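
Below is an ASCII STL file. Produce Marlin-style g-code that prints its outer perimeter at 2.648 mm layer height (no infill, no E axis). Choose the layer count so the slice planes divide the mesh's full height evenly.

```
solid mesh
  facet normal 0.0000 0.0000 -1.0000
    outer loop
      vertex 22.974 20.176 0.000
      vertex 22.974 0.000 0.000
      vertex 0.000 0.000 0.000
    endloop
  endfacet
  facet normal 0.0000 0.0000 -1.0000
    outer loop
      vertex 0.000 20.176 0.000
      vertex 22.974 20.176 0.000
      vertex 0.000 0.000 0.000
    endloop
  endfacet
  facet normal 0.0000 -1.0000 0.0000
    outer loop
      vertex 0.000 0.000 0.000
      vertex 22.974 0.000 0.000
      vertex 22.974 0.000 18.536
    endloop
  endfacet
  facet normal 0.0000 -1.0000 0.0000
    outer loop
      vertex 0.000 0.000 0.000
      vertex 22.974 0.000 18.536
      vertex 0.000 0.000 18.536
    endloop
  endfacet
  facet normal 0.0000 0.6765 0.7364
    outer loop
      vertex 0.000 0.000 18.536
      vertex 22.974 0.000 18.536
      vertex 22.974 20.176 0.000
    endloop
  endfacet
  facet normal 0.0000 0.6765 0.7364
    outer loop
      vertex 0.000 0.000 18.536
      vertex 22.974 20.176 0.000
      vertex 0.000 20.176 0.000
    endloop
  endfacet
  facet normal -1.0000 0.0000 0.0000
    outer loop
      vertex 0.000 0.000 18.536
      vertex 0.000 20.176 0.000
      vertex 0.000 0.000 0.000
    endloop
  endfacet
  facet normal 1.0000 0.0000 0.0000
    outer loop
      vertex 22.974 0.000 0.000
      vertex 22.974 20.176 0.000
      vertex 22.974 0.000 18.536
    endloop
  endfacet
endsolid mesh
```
; perimeter-only toolpath
G21 ; units = mm
G90 ; absolute positioning
G28 ; home
; layer 1
G0 Z2.648
G0 X0.000 Y0.000
G1 X22.974 Y0.000
G1 X22.974 Y17.294
G1 X0.000 Y17.294
G1 X0.000 Y0.000
; layer 2
G0 Z5.296
G0 X0.000 Y0.000
G1 X22.974 Y0.000
G1 X22.974 Y14.411
G1 X0.000 Y14.411
G1 X0.000 Y0.000
; layer 3
G0 Z7.944
G0 X0.000 Y0.000
G1 X22.974 Y0.000
G1 X22.974 Y11.529
G1 X0.000 Y11.529
G1 X0.000 Y0.000
; layer 4
G0 Z10.592
G0 X0.000 Y0.000
G1 X22.974 Y0.000
G1 X22.974 Y8.647
G1 X0.000 Y8.647
G1 X0.000 Y0.000
; layer 5
G0 Z13.240
G0 X0.000 Y0.000
G1 X22.974 Y0.000
G1 X22.974 Y5.765
G1 X0.000 Y5.765
G1 X0.000 Y0.000
; layer 6
G0 Z15.888
G0 X0.000 Y0.000
G1 X22.974 Y0.000
G1 X22.974 Y2.882
G1 X0.000 Y2.882
G1 X0.000 Y0.000
M2 ; end

The solid is a wedge (ramp): 23 × 20.2 mm base, rising to 18.5 mm along the y=0 edge and sloping linearly to z=0 at y=20.2. Slicing at Δz = 2.648 mm — 7 equal slices spanning the solid's height, so layer i sits at z = i·h/7 — gives 6 non-empty perimeters. Each is a 4-segment closed polygon; G0 lifts to the layer z and rapids to the start vertex, then G1 traces the edges. The cross-section shrinks linearly with z (the slice at the apex is degenerate and omitted).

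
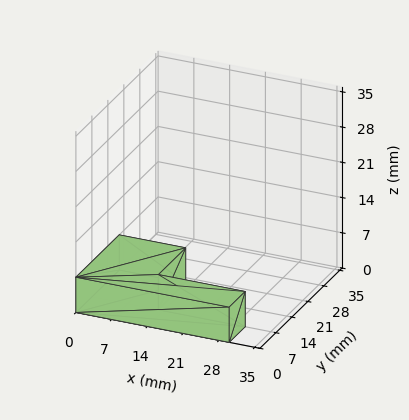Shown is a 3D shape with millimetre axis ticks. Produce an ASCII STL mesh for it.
Reading the render: the shape is an L-shaped prism: outer 30 × 19 mm, arm thicknesses ≈ 7 mm (horizontal) and 13 mm (vertical), extruded 7 mm in z (dimensions read to the nearest mm from the axis ticks). For the STL, each face is triangulated and given an outward normal.

solid part
  facet normal 0.0000 0.0000 -1.0000
    outer loop
      vertex 30.0 7.0 0.0
      vertex 30.0 0.0 0.0
      vertex 0.0 0.0 0.0
    endloop
  endfacet
  facet normal 0.0000 0.0000 -1.0000
    outer loop
      vertex 13.0 7.0 0.0
      vertex 30.0 7.0 0.0
      vertex 0.0 0.0 0.0
    endloop
  endfacet
  facet normal 0.0000 0.0000 -1.0000
    outer loop
      vertex 13.0 19.0 0.0
      vertex 13.0 7.0 0.0
      vertex 0.0 0.0 0.0
    endloop
  endfacet
  facet normal 0.0000 0.0000 -1.0000
    outer loop
      vertex 0.0 19.0 0.0
      vertex 13.0 19.0 0.0
      vertex 0.0 0.0 0.0
    endloop
  endfacet
  facet normal 0.0000 0.0000 1.0000
    outer loop
      vertex 0.0 0.0 7.0
      vertex 30.0 0.0 7.0
      vertex 30.0 7.0 7.0
    endloop
  endfacet
  facet normal 0.0000 0.0000 1.0000
    outer loop
      vertex 0.0 0.0 7.0
      vertex 30.0 7.0 7.0
      vertex 13.0 7.0 7.0
    endloop
  endfacet
  facet normal 0.0000 0.0000 1.0000
    outer loop
      vertex 0.0 0.0 7.0
      vertex 13.0 7.0 7.0
      vertex 13.0 19.0 7.0
    endloop
  endfacet
  facet normal 0.0000 0.0000 1.0000
    outer loop
      vertex 0.0 0.0 7.0
      vertex 13.0 19.0 7.0
      vertex 0.0 19.0 7.0
    endloop
  endfacet
  facet normal 0.0000 -1.0000 0.0000
    outer loop
      vertex 0.0 0.0 0.0
      vertex 30.0 0.0 0.0
      vertex 30.0 0.0 7.0
    endloop
  endfacet
  facet normal 0.0000 -1.0000 0.0000
    outer loop
      vertex 0.0 0.0 0.0
      vertex 30.0 0.0 7.0
      vertex 0.0 0.0 7.0
    endloop
  endfacet
  facet normal 1.0000 0.0000 0.0000
    outer loop
      vertex 30.0 0.0 0.0
      vertex 30.0 7.0 0.0
      vertex 30.0 7.0 7.0
    endloop
  endfacet
  facet normal 1.0000 0.0000 0.0000
    outer loop
      vertex 30.0 0.0 0.0
      vertex 30.0 7.0 7.0
      vertex 30.0 0.0 7.0
    endloop
  endfacet
  facet normal 0.0000 1.0000 0.0000
    outer loop
      vertex 30.0 7.0 0.0
      vertex 13.0 7.0 0.0
      vertex 13.0 7.0 7.0
    endloop
  endfacet
  facet normal 0.0000 1.0000 0.0000
    outer loop
      vertex 30.0 7.0 0.0
      vertex 13.0 7.0 7.0
      vertex 30.0 7.0 7.0
    endloop
  endfacet
  facet normal 1.0000 0.0000 0.0000
    outer loop
      vertex 13.0 7.0 0.0
      vertex 13.0 19.0 0.0
      vertex 13.0 19.0 7.0
    endloop
  endfacet
  facet normal 1.0000 0.0000 0.0000
    outer loop
      vertex 13.0 7.0 0.0
      vertex 13.0 19.0 7.0
      vertex 13.0 7.0 7.0
    endloop
  endfacet
  facet normal 0.0000 1.0000 0.0000
    outer loop
      vertex 13.0 19.0 0.0
      vertex 0.0 19.0 0.0
      vertex 0.0 19.0 7.0
    endloop
  endfacet
  facet normal 0.0000 1.0000 0.0000
    outer loop
      vertex 13.0 19.0 0.0
      vertex 0.0 19.0 7.0
      vertex 13.0 19.0 7.0
    endloop
  endfacet
  facet normal -1.0000 0.0000 0.0000
    outer loop
      vertex 0.0 19.0 0.0
      vertex 0.0 0.0 0.0
      vertex 0.0 0.0 7.0
    endloop
  endfacet
  facet normal -1.0000 0.0000 0.0000
    outer loop
      vertex 0.0 19.0 0.0
      vertex 0.0 0.0 7.0
      vertex 0.0 19.0 7.0
    endloop
  endfacet
endsolid part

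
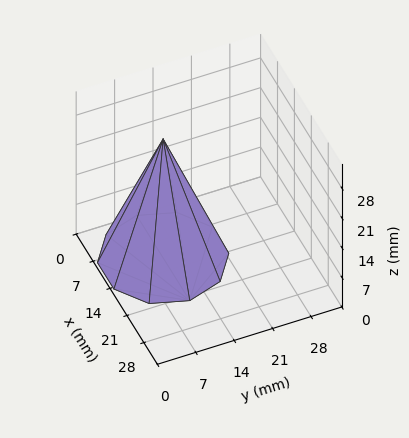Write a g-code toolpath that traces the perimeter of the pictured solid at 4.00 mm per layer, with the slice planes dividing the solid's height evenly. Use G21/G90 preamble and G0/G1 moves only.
Reading the render: the shape is a regular 10-sided pyramid, base circumscribed radius ≈ 11 mm, apex at z ≈ 28 mm (dimensions read to the nearest mm from the axis ticks). For the g-code, the solid's height is divided into equal slices at the stated Δz and each level perimeter traced with G1 moves after a G0 lift.

; perimeter-only toolpath
G21 ; units = mm
G90 ; absolute positioning
G28 ; home
; layer 1
G0 Z4.00
G0 X20.43 Y11.00
G1 X18.63 Y16.55
G1 X13.91 Y19.97
G1 X8.09 Y19.97
G1 X3.37 Y16.55
G1 X1.57 Y11.00
G1 X3.37 Y5.45
G1 X8.09 Y2.03
G1 X13.91 Y2.03
G1 X18.63 Y5.45
G1 X20.43 Y11.00
; layer 2
G0 Z8.00
G0 X18.86 Y11.00
G1 X17.36 Y15.62
G1 X13.43 Y18.47
G1 X8.57 Y18.47
G1 X4.64 Y15.62
G1 X3.14 Y11.00
G1 X4.64 Y6.38
G1 X8.57 Y3.53
G1 X13.43 Y3.53
G1 X17.36 Y6.38
G1 X18.86 Y11.00
; layer 3
G0 Z12.00
G0 X17.29 Y11.00
G1 X16.09 Y14.70
G1 X12.94 Y16.98
G1 X9.06 Y16.98
G1 X5.91 Y14.70
G1 X4.71 Y11.00
G1 X5.91 Y7.30
G1 X9.06 Y5.02
G1 X12.94 Y5.02
G1 X16.09 Y7.30
G1 X17.29 Y11.00
; layer 4
G0 Z16.00
G0 X15.71 Y11.00
G1 X14.81 Y13.77
G1 X12.46 Y15.48
G1 X9.54 Y15.48
G1 X7.19 Y13.77
G1 X6.29 Y11.00
G1 X7.19 Y8.23
G1 X9.54 Y6.52
G1 X12.46 Y6.52
G1 X14.81 Y8.23
G1 X15.71 Y11.00
; layer 5
G0 Z20.00
G0 X14.14 Y11.00
G1 X13.54 Y12.85
G1 X11.97 Y13.99
G1 X10.03 Y13.99
G1 X8.46 Y12.85
G1 X7.86 Y11.00
G1 X8.46 Y9.15
G1 X10.03 Y8.01
G1 X11.97 Y8.01
G1 X13.54 Y9.15
G1 X14.14 Y11.00
; layer 6
G0 Z24.00
G0 X12.57 Y11.00
G1 X12.27 Y11.92
G1 X11.49 Y12.49
G1 X10.51 Y12.49
G1 X9.73 Y11.92
G1 X9.43 Y11.00
G1 X9.73 Y10.08
G1 X10.51 Y9.51
G1 X11.49 Y9.51
G1 X12.27 Y10.08
G1 X12.57 Y11.00
M2 ; end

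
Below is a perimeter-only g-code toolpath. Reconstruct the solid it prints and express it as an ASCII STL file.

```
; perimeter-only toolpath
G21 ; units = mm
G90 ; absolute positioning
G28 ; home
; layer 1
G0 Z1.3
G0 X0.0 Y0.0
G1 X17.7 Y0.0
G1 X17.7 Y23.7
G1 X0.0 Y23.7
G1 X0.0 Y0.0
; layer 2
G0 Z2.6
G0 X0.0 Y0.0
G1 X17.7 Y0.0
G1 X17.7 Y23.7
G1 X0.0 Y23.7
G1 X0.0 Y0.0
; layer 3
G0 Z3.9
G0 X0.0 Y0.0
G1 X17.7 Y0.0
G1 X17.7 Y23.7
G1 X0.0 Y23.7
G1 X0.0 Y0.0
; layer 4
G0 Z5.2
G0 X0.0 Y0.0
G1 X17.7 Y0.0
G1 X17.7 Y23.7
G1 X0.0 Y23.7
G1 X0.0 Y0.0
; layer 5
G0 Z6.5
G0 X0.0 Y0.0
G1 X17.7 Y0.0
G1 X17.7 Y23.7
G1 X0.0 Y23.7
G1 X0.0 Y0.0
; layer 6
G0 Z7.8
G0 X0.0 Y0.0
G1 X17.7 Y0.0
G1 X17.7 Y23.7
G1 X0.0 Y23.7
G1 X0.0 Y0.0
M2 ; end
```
solid part
  facet normal 0.0000 0.0000 -1.0000
    outer loop
      vertex 17.7 23.7 0.0
      vertex 17.7 0.0 0.0
      vertex 0.0 0.0 0.0
    endloop
  endfacet
  facet normal 0.0000 0.0000 -1.0000
    outer loop
      vertex 0.0 23.7 0.0
      vertex 17.7 23.7 0.0
      vertex 0.0 0.0 0.0
    endloop
  endfacet
  facet normal 0.0000 0.0000 1.0000
    outer loop
      vertex 0.0 0.0 7.8
      vertex 17.7 0.0 7.8
      vertex 17.7 23.7 7.8
    endloop
  endfacet
  facet normal 0.0000 0.0000 1.0000
    outer loop
      vertex 0.0 0.0 7.8
      vertex 17.7 23.7 7.8
      vertex 0.0 23.7 7.8
    endloop
  endfacet
  facet normal 0.0000 -1.0000 0.0000
    outer loop
      vertex 0.0 0.0 0.0
      vertex 17.7 0.0 0.0
      vertex 17.7 0.0 7.8
    endloop
  endfacet
  facet normal 0.0000 -1.0000 0.0000
    outer loop
      vertex 0.0 0.0 0.0
      vertex 17.7 0.0 7.8
      vertex 0.0 0.0 7.8
    endloop
  endfacet
  facet normal 0.0000 1.0000 0.0000
    outer loop
      vertex 17.7 23.7 7.8
      vertex 17.7 23.7 0.0
      vertex 0.0 23.7 0.0
    endloop
  endfacet
  facet normal 0.0000 1.0000 0.0000
    outer loop
      vertex 0.0 23.7 7.8
      vertex 17.7 23.7 7.8
      vertex 0.0 23.7 0.0
    endloop
  endfacet
  facet normal -1.0000 0.0000 0.0000
    outer loop
      vertex 0.0 23.7 7.8
      vertex 0.0 23.7 0.0
      vertex 0.0 0.0 0.0
    endloop
  endfacet
  facet normal -1.0000 0.0000 0.0000
    outer loop
      vertex 0.0 0.0 7.8
      vertex 0.0 23.7 7.8
      vertex 0.0 0.0 0.0
    endloop
  endfacet
  facet normal 1.0000 0.0000 0.0000
    outer loop
      vertex 17.7 0.0 0.0
      vertex 17.7 23.7 0.0
      vertex 17.7 23.7 7.8
    endloop
  endfacet
  facet normal 1.0000 0.0000 0.0000
    outer loop
      vertex 17.7 0.0 0.0
      vertex 17.7 23.7 7.8
      vertex 17.7 0.0 7.8
    endloop
  endfacet
endsolid part

The G0 Z moves step by Δz≈1.3 mm. Every layer's G1 loop is the same polygon, so the solid is a straight extrusion of it from z=0 to z≈7.8. Closing with flat bottom and top caps and triangulating gives 12 facets — a rectangular box, roughly 17.7 × 23.7 mm footprint and 7.8 mm tall.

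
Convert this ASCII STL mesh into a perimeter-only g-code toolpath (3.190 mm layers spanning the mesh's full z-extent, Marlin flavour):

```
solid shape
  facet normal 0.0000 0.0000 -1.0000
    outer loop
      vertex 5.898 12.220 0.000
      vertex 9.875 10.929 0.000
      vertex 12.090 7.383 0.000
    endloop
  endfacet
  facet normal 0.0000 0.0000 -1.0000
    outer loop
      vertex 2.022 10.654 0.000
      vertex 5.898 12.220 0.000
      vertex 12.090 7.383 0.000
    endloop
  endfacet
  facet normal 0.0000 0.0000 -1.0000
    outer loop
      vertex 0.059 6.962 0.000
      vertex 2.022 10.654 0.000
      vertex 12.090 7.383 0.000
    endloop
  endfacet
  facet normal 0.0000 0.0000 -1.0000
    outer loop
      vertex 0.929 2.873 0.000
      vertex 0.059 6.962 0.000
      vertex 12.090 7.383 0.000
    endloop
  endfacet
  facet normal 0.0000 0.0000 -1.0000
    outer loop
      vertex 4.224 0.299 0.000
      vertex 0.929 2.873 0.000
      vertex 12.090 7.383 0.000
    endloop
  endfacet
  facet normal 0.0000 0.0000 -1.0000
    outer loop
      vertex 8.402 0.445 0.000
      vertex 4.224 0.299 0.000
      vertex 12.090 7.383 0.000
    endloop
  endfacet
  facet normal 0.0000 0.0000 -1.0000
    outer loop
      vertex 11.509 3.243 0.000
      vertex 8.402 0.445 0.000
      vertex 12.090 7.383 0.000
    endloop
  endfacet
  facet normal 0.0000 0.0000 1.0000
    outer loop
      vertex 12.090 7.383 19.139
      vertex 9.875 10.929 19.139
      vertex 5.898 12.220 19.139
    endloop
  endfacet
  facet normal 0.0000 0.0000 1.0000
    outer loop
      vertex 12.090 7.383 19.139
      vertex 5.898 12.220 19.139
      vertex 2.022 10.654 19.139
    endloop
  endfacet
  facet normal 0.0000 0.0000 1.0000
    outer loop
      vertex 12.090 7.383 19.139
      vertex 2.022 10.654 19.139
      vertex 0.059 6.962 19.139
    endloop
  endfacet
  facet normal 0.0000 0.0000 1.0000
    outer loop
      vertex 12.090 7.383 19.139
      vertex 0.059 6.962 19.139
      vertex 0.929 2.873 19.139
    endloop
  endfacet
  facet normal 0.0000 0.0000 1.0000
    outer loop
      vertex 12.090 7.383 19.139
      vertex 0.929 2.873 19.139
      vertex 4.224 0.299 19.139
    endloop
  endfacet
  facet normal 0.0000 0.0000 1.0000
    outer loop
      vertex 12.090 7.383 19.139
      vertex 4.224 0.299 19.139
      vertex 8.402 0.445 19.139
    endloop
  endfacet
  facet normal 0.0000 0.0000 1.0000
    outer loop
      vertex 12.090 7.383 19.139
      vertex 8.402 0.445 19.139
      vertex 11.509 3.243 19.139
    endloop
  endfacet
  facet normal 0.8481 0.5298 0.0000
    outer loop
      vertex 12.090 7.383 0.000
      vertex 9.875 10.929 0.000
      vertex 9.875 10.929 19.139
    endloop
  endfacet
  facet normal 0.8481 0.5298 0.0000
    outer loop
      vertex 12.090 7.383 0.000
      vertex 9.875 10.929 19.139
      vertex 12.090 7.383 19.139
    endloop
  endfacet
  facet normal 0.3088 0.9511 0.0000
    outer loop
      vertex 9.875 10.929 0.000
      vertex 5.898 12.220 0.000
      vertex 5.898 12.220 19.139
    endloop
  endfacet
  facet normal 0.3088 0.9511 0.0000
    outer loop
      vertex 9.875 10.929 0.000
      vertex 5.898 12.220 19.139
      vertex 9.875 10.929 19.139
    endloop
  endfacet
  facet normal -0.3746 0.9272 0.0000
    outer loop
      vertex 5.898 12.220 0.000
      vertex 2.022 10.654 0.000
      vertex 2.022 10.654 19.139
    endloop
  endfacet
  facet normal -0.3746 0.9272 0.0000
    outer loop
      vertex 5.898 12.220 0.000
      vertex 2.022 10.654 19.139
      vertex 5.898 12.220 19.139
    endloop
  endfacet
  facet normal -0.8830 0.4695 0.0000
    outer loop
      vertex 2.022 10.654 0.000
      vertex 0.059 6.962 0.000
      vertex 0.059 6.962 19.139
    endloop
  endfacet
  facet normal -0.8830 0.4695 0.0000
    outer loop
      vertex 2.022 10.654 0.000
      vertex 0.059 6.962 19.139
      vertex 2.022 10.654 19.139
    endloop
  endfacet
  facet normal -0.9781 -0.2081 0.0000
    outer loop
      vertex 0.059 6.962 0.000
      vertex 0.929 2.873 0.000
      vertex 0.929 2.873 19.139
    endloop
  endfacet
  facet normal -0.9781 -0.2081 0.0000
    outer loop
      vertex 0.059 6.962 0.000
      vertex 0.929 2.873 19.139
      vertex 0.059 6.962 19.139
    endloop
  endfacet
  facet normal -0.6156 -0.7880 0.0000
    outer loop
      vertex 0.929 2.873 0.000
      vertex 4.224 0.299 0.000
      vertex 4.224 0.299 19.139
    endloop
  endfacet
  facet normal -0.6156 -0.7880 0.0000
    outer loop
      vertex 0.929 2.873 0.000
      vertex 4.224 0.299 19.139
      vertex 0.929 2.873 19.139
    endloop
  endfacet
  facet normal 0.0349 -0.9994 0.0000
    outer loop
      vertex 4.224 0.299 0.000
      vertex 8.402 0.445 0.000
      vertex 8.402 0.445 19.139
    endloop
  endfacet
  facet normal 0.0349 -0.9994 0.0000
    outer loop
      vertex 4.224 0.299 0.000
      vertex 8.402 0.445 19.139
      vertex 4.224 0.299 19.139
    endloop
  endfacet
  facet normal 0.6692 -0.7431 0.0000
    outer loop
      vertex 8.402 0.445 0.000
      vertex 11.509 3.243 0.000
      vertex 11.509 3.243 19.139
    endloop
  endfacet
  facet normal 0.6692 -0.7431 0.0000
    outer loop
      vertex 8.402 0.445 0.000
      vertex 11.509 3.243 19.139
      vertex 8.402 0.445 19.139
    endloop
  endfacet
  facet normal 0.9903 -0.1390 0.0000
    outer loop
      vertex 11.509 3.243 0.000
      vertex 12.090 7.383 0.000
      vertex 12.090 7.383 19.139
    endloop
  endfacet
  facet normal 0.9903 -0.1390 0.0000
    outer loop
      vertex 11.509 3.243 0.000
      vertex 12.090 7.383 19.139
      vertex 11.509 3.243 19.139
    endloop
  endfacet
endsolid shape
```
; perimeter-only toolpath
G21 ; units = mm
G90 ; absolute positioning
G28 ; home
; layer 1
G0 Z3.190
G0 X12.090 Y7.383
G1 X9.875 Y10.929
G1 X5.898 Y12.220
G1 X2.022 Y10.654
G1 X0.059 Y6.962
G1 X0.929 Y2.873
G1 X4.224 Y0.299
G1 X8.402 Y0.445
G1 X11.509 Y3.243
G1 X12.090 Y7.383
; layer 2
G0 Z6.380
G0 X12.090 Y7.383
G1 X9.875 Y10.929
G1 X5.898 Y12.220
G1 X2.022 Y10.654
G1 X0.059 Y6.962
G1 X0.929 Y2.873
G1 X4.224 Y0.299
G1 X8.402 Y0.445
G1 X11.509 Y3.243
G1 X12.090 Y7.383
; layer 3
G0 Z9.569
G0 X12.090 Y7.383
G1 X9.875 Y10.929
G1 X5.898 Y12.220
G1 X2.022 Y10.654
G1 X0.059 Y6.962
G1 X0.929 Y2.873
G1 X4.224 Y0.299
G1 X8.402 Y0.445
G1 X11.509 Y3.243
G1 X12.090 Y7.383
; layer 4
G0 Z12.759
G0 X12.090 Y7.383
G1 X9.875 Y10.929
G1 X5.898 Y12.220
G1 X2.022 Y10.654
G1 X0.059 Y6.962
G1 X0.929 Y2.873
G1 X4.224 Y0.299
G1 X8.402 Y0.445
G1 X11.509 Y3.243
G1 X12.090 Y7.383
; layer 5
G0 Z15.949
G0 X12.090 Y7.383
G1 X9.875 Y10.929
G1 X5.898 Y12.220
G1 X2.022 Y10.654
G1 X0.059 Y6.962
G1 X0.929 Y2.873
G1 X4.224 Y0.299
G1 X8.402 Y0.445
G1 X11.509 Y3.243
G1 X12.090 Y7.383
; layer 6
G0 Z19.139
G0 X12.090 Y7.383
G1 X9.875 Y10.929
G1 X5.898 Y12.220
G1 X2.022 Y10.654
G1 X0.059 Y6.962
G1 X0.929 Y2.873
G1 X4.224 Y0.299
G1 X8.402 Y0.445
G1 X11.509 Y3.243
G1 X12.090 Y7.383
M2 ; end

The solid is a regular 9-sided prism (a cylinder approximated with 9 flat sides), circumscribed radius ≈ 6.11 mm, height ≈ 19.1 mm. Slicing at Δz = 3.190 mm — 6 equal slices spanning the solid's height, so layer i sits at z = i·h/6 — gives 6 non-empty perimeters. Each is a 9-segment closed polygon; G0 lifts to the layer z and rapids to the start vertex, then G1 traces the edges.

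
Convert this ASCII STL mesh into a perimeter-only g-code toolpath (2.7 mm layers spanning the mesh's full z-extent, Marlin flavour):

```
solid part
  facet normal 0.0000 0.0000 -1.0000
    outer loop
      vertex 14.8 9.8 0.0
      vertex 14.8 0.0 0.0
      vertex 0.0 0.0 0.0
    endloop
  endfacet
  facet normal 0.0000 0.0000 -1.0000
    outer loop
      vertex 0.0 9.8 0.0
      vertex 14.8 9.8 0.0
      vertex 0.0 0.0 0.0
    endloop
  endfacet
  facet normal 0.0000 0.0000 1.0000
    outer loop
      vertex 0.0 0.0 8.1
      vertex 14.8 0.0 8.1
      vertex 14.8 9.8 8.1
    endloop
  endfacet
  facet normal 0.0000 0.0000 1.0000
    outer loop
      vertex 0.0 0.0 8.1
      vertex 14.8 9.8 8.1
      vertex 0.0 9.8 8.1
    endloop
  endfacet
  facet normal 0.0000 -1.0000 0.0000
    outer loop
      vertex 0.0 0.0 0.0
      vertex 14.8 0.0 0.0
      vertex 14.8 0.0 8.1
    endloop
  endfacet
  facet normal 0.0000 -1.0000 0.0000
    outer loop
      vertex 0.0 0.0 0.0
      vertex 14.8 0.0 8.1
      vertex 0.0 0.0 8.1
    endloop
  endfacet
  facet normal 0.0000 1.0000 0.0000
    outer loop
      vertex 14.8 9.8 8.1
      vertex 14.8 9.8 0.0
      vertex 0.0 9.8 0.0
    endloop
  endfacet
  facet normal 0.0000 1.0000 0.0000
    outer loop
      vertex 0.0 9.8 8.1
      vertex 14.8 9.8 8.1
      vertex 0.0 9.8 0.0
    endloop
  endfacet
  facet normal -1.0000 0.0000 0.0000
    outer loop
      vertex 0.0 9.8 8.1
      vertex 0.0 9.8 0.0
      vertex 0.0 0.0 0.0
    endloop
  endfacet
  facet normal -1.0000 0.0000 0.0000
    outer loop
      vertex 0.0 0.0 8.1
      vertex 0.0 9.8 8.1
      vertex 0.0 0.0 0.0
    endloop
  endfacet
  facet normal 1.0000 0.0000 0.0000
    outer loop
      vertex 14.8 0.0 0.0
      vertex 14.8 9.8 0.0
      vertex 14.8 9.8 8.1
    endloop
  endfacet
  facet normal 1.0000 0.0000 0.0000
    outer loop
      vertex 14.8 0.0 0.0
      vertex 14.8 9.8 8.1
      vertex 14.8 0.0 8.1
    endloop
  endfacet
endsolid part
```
; perimeter-only toolpath
G21 ; units = mm
G90 ; absolute positioning
G28 ; home
; layer 1
G0 Z2.7
G0 X0.0 Y0.0
G1 X14.8 Y0.0
G1 X14.8 Y9.8
G1 X0.0 Y9.8
G1 X0.0 Y0.0
; layer 2
G0 Z5.4
G0 X0.0 Y0.0
G1 X14.8 Y0.0
G1 X14.8 Y9.8
G1 X0.0 Y9.8
G1 X0.0 Y0.0
; layer 3
G0 Z8.1
G0 X0.0 Y0.0
G1 X14.8 Y0.0
G1 X14.8 Y9.8
G1 X0.0 Y9.8
G1 X0.0 Y0.0
M2 ; end

The solid is a rectangular box, roughly 14.8 × 9.8 mm footprint and 8.1 mm tall. Slicing at Δz = 2.7 mm — 3 equal slices spanning the solid's height, so layer i sits at z = i·h/3 — gives 3 non-empty perimeters. Each is a 4-segment closed polygon; G0 lifts to the layer z and rapids to the start vertex, then G1 traces the edges.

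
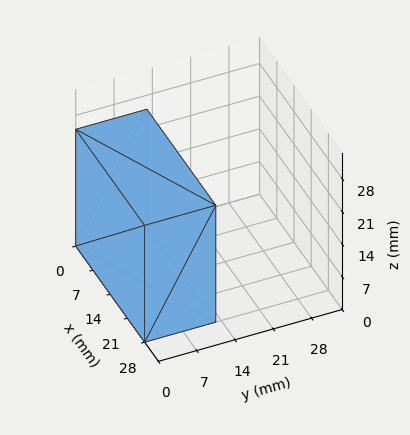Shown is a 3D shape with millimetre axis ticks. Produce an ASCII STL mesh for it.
Reading the render: the shape is a rectangular box, roughly 28 × 13 mm footprint and 25 mm tall (dimensions read to the nearest mm from the axis ticks). For the STL, each face is triangulated and given an outward normal.

solid part
  facet normal 0.0000 0.0000 -1.0000
    outer loop
      vertex 28.0 13.0 0.0
      vertex 28.0 0.0 0.0
      vertex 0.0 0.0 0.0
    endloop
  endfacet
  facet normal 0.0000 0.0000 -1.0000
    outer loop
      vertex 0.0 13.0 0.0
      vertex 28.0 13.0 0.0
      vertex 0.0 0.0 0.0
    endloop
  endfacet
  facet normal 0.0000 0.0000 1.0000
    outer loop
      vertex 0.0 0.0 25.0
      vertex 28.0 0.0 25.0
      vertex 28.0 13.0 25.0
    endloop
  endfacet
  facet normal 0.0000 0.0000 1.0000
    outer loop
      vertex 0.0 0.0 25.0
      vertex 28.0 13.0 25.0
      vertex 0.0 13.0 25.0
    endloop
  endfacet
  facet normal 0.0000 -1.0000 0.0000
    outer loop
      vertex 0.0 0.0 0.0
      vertex 28.0 0.0 0.0
      vertex 28.0 0.0 25.0
    endloop
  endfacet
  facet normal 0.0000 -1.0000 0.0000
    outer loop
      vertex 0.0 0.0 0.0
      vertex 28.0 0.0 25.0
      vertex 0.0 0.0 25.0
    endloop
  endfacet
  facet normal 0.0000 1.0000 0.0000
    outer loop
      vertex 28.0 13.0 25.0
      vertex 28.0 13.0 0.0
      vertex 0.0 13.0 0.0
    endloop
  endfacet
  facet normal 0.0000 1.0000 0.0000
    outer loop
      vertex 0.0 13.0 25.0
      vertex 28.0 13.0 25.0
      vertex 0.0 13.0 0.0
    endloop
  endfacet
  facet normal -1.0000 0.0000 0.0000
    outer loop
      vertex 0.0 13.0 25.0
      vertex 0.0 13.0 0.0
      vertex 0.0 0.0 0.0
    endloop
  endfacet
  facet normal -1.0000 0.0000 0.0000
    outer loop
      vertex 0.0 0.0 25.0
      vertex 0.0 13.0 25.0
      vertex 0.0 0.0 0.0
    endloop
  endfacet
  facet normal 1.0000 0.0000 0.0000
    outer loop
      vertex 28.0 0.0 0.0
      vertex 28.0 13.0 0.0
      vertex 28.0 13.0 25.0
    endloop
  endfacet
  facet normal 1.0000 0.0000 0.0000
    outer loop
      vertex 28.0 0.0 0.0
      vertex 28.0 13.0 25.0
      vertex 28.0 0.0 25.0
    endloop
  endfacet
endsolid part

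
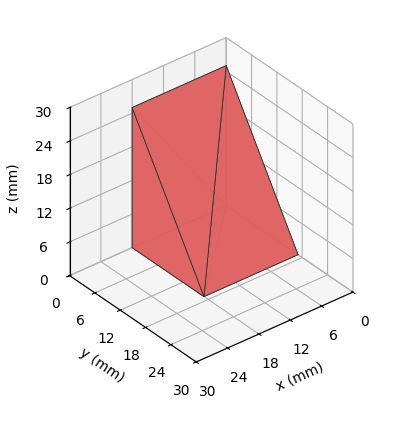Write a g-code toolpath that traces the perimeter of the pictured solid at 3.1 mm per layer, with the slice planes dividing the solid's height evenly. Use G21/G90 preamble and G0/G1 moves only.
Reading the render: the shape is a wedge (ramp): 18 × 17 mm base, rising to 25 mm along the y=0 edge and sloping linearly to z=0 at y=17 (dimensions read to the nearest mm from the axis ticks). For the g-code, the solid's height is divided into equal slices at the stated Δz and each level perimeter traced with G1 moves after a G0 lift.

; perimeter-only toolpath
G21 ; units = mm
G90 ; absolute positioning
G28 ; home
; layer 1
G0 Z3.1
G0 X0.0 Y0.0
G1 X18.0 Y0.0
G1 X18.0 Y14.9
G1 X0.0 Y14.9
G1 X0.0 Y0.0
; layer 2
G0 Z6.2
G0 X0.0 Y0.0
G1 X18.0 Y0.0
G1 X18.0 Y12.8
G1 X0.0 Y12.8
G1 X0.0 Y0.0
; layer 3
G0 Z9.4
G0 X0.0 Y0.0
G1 X18.0 Y0.0
G1 X18.0 Y10.6
G1 X0.0 Y10.6
G1 X0.0 Y0.0
; layer 4
G0 Z12.5
G0 X0.0 Y0.0
G1 X18.0 Y0.0
G1 X18.0 Y8.5
G1 X0.0 Y8.5
G1 X0.0 Y0.0
; layer 5
G0 Z15.6
G0 X0.0 Y0.0
G1 X18.0 Y0.0
G1 X18.0 Y6.4
G1 X0.0 Y6.4
G1 X0.0 Y0.0
; layer 6
G0 Z18.8
G0 X0.0 Y0.0
G1 X18.0 Y0.0
G1 X18.0 Y4.2
G1 X0.0 Y4.2
G1 X0.0 Y0.0
; layer 7
G0 Z21.9
G0 X0.0 Y0.0
G1 X18.0 Y0.0
G1 X18.0 Y2.1
G1 X0.0 Y2.1
G1 X0.0 Y0.0
M2 ; end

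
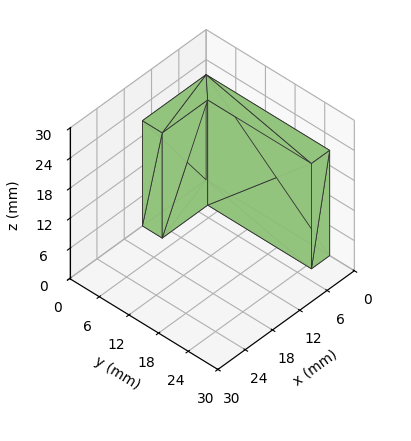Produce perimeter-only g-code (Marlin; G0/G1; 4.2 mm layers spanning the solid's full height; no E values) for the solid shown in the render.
Reading the render: the shape is an L-shaped prism: outer 14 × 25 mm, arm thicknesses ≈ 4 mm (horizontal) and 4 mm (vertical), extruded 21 mm in z (dimensions read to the nearest mm from the axis ticks). For the g-code, the solid's height is divided into equal slices at the stated Δz and each level perimeter traced with G1 moves after a G0 lift.

; perimeter-only toolpath
G21 ; units = mm
G90 ; absolute positioning
G28 ; home
; layer 1
G0 Z4.2
G0 X0.0 Y0.0
G1 X14.0 Y0.0
G1 X14.0 Y4.0
G1 X4.0 Y4.0
G1 X4.0 Y25.0
G1 X0.0 Y25.0
G1 X0.0 Y0.0
; layer 2
G0 Z8.4
G0 X0.0 Y0.0
G1 X14.0 Y0.0
G1 X14.0 Y4.0
G1 X4.0 Y4.0
G1 X4.0 Y25.0
G1 X0.0 Y25.0
G1 X0.0 Y0.0
; layer 3
G0 Z12.6
G0 X0.0 Y0.0
G1 X14.0 Y0.0
G1 X14.0 Y4.0
G1 X4.0 Y4.0
G1 X4.0 Y25.0
G1 X0.0 Y25.0
G1 X0.0 Y0.0
; layer 4
G0 Z16.8
G0 X0.0 Y0.0
G1 X14.0 Y0.0
G1 X14.0 Y4.0
G1 X4.0 Y4.0
G1 X4.0 Y25.0
G1 X0.0 Y25.0
G1 X0.0 Y0.0
; layer 5
G0 Z21.0
G0 X0.0 Y0.0
G1 X14.0 Y0.0
G1 X14.0 Y4.0
G1 X4.0 Y4.0
G1 X4.0 Y25.0
G1 X0.0 Y25.0
G1 X0.0 Y0.0
M2 ; end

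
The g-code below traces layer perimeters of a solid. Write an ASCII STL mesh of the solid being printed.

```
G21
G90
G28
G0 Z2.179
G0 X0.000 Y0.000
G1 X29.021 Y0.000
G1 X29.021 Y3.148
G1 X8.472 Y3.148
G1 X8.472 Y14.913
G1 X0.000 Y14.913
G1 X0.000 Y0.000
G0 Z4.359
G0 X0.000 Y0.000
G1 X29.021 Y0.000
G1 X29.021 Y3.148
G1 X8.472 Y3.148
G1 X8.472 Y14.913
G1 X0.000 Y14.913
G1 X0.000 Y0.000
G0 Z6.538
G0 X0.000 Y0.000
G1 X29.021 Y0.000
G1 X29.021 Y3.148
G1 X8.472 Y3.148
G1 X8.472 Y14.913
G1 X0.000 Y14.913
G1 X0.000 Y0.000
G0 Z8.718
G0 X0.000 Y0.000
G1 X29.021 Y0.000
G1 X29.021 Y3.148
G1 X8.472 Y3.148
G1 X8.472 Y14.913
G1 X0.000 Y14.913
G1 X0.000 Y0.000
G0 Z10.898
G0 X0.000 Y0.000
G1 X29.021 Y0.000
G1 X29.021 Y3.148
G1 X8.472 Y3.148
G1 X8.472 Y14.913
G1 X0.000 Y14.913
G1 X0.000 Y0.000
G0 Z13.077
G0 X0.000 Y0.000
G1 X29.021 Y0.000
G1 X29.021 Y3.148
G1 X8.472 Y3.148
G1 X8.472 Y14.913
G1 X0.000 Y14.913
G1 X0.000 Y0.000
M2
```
solid part
  facet normal 0.0000 0.0000 -1.0000
    outer loop
      vertex 29.021 3.148 0.000
      vertex 29.021 0.000 0.000
      vertex 0.000 0.000 0.000
    endloop
  endfacet
  facet normal 0.0000 0.0000 -1.0000
    outer loop
      vertex 8.472 3.148 0.000
      vertex 29.021 3.148 0.000
      vertex 0.000 0.000 0.000
    endloop
  endfacet
  facet normal 0.0000 0.0000 -1.0000
    outer loop
      vertex 8.472 14.913 0.000
      vertex 8.472 3.148 0.000
      vertex 0.000 0.000 0.000
    endloop
  endfacet
  facet normal 0.0000 0.0000 -1.0000
    outer loop
      vertex 0.000 14.913 0.000
      vertex 8.472 14.913 0.000
      vertex 0.000 0.000 0.000
    endloop
  endfacet
  facet normal 0.0000 0.0000 1.0000
    outer loop
      vertex 0.000 0.000 13.077
      vertex 29.021 0.000 13.077
      vertex 29.021 3.148 13.077
    endloop
  endfacet
  facet normal 0.0000 0.0000 1.0000
    outer loop
      vertex 0.000 0.000 13.077
      vertex 29.021 3.148 13.077
      vertex 8.472 3.148 13.077
    endloop
  endfacet
  facet normal 0.0000 0.0000 1.0000
    outer loop
      vertex 0.000 0.000 13.077
      vertex 8.472 3.148 13.077
      vertex 8.472 14.913 13.077
    endloop
  endfacet
  facet normal 0.0000 0.0000 1.0000
    outer loop
      vertex 0.000 0.000 13.077
      vertex 8.472 14.913 13.077
      vertex 0.000 14.913 13.077
    endloop
  endfacet
  facet normal 0.0000 -1.0000 0.0000
    outer loop
      vertex 0.000 0.000 0.000
      vertex 29.021 0.000 0.000
      vertex 29.021 0.000 13.077
    endloop
  endfacet
  facet normal 0.0000 -1.0000 0.0000
    outer loop
      vertex 0.000 0.000 0.000
      vertex 29.021 0.000 13.077
      vertex 0.000 0.000 13.077
    endloop
  endfacet
  facet normal 1.0000 0.0000 0.0000
    outer loop
      vertex 29.021 0.000 0.000
      vertex 29.021 3.148 0.000
      vertex 29.021 3.148 13.077
    endloop
  endfacet
  facet normal 1.0000 0.0000 0.0000
    outer loop
      vertex 29.021 0.000 0.000
      vertex 29.021 3.148 13.077
      vertex 29.021 0.000 13.077
    endloop
  endfacet
  facet normal 0.0000 1.0000 0.0000
    outer loop
      vertex 29.021 3.148 0.000
      vertex 8.472 3.148 0.000
      vertex 8.472 3.148 13.077
    endloop
  endfacet
  facet normal 0.0000 1.0000 0.0000
    outer loop
      vertex 29.021 3.148 0.000
      vertex 8.472 3.148 13.077
      vertex 29.021 3.148 13.077
    endloop
  endfacet
  facet normal 1.0000 0.0000 0.0000
    outer loop
      vertex 8.472 3.148 0.000
      vertex 8.472 14.913 0.000
      vertex 8.472 14.913 13.077
    endloop
  endfacet
  facet normal 1.0000 0.0000 0.0000
    outer loop
      vertex 8.472 3.148 0.000
      vertex 8.472 14.913 13.077
      vertex 8.472 3.148 13.077
    endloop
  endfacet
  facet normal 0.0000 1.0000 0.0000
    outer loop
      vertex 8.472 14.913 0.000
      vertex 0.000 14.913 0.000
      vertex 0.000 14.913 13.077
    endloop
  endfacet
  facet normal 0.0000 1.0000 0.0000
    outer loop
      vertex 8.472 14.913 0.000
      vertex 0.000 14.913 13.077
      vertex 8.472 14.913 13.077
    endloop
  endfacet
  facet normal -1.0000 0.0000 0.0000
    outer loop
      vertex 0.000 14.913 0.000
      vertex 0.000 0.000 0.000
      vertex 0.000 0.000 13.077
    endloop
  endfacet
  facet normal -1.0000 0.0000 0.0000
    outer loop
      vertex 0.000 14.913 0.000
      vertex 0.000 0.000 13.077
      vertex 0.000 14.913 13.077
    endloop
  endfacet
endsolid part

The G0 Z moves step by Δz≈2.179 mm. Every layer's G1 loop is the same polygon, so the solid is a straight extrusion of it from z=0 to z≈13.1. Closing with flat bottom and top caps and triangulating gives 20 facets — an L-shaped prism: outer 29 × 14.9 mm, arm thicknesses ≈ 3.15 mm (horizontal) and 8.47 mm (vertical), extruded 13.1 mm in z.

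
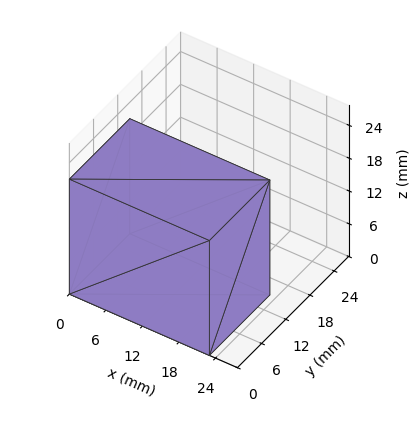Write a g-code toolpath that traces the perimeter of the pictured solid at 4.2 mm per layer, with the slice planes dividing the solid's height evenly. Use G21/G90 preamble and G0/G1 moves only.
Reading the render: the shape is a rectangular box, roughly 23 × 15 mm footprint and 21 mm tall (dimensions read to the nearest mm from the axis ticks). For the g-code, the solid's height is divided into equal slices at the stated Δz and each level perimeter traced with G1 moves after a G0 lift.

; perimeter-only toolpath
G21 ; units = mm
G90 ; absolute positioning
G28 ; home
; layer 1
G0 Z4.2
G0 X0.0 Y0.0
G1 X23.0 Y0.0
G1 X23.0 Y15.0
G1 X0.0 Y15.0
G1 X0.0 Y0.0
; layer 2
G0 Z8.4
G0 X0.0 Y0.0
G1 X23.0 Y0.0
G1 X23.0 Y15.0
G1 X0.0 Y15.0
G1 X0.0 Y0.0
; layer 3
G0 Z12.6
G0 X0.0 Y0.0
G1 X23.0 Y0.0
G1 X23.0 Y15.0
G1 X0.0 Y15.0
G1 X0.0 Y0.0
; layer 4
G0 Z16.8
G0 X0.0 Y0.0
G1 X23.0 Y0.0
G1 X23.0 Y15.0
G1 X0.0 Y15.0
G1 X0.0 Y0.0
; layer 5
G0 Z21.0
G0 X0.0 Y0.0
G1 X23.0 Y0.0
G1 X23.0 Y15.0
G1 X0.0 Y15.0
G1 X0.0 Y0.0
M2 ; end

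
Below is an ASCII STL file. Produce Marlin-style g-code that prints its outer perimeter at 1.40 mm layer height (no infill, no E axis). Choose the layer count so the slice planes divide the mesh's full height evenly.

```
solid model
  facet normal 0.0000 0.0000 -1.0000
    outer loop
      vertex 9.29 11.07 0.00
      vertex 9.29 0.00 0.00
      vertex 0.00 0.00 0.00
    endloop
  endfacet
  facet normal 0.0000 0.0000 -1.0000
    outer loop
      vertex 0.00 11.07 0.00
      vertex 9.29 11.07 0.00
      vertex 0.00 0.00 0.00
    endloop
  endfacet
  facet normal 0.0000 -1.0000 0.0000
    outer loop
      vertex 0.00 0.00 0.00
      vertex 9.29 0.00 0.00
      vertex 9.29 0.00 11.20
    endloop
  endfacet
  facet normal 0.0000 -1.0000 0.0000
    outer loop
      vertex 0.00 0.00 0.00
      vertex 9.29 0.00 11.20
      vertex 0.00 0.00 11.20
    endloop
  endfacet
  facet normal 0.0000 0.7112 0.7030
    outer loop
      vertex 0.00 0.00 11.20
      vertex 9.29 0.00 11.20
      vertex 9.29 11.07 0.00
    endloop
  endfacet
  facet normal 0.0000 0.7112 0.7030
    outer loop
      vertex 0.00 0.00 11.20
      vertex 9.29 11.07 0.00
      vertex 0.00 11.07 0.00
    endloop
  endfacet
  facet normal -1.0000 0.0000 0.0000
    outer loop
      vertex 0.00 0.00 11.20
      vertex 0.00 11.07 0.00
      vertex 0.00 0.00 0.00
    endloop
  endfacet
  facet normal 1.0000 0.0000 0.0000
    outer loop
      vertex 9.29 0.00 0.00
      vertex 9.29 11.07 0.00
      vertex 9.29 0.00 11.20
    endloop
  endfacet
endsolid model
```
; perimeter-only toolpath
G21 ; units = mm
G90 ; absolute positioning
G28 ; home
; layer 1
G0 Z1.40
G0 X0.00 Y0.00
G1 X9.29 Y0.00
G1 X9.29 Y9.69
G1 X0.00 Y9.69
G1 X0.00 Y0.00
; layer 2
G0 Z2.80
G0 X0.00 Y0.00
G1 X9.29 Y0.00
G1 X9.29 Y8.30
G1 X0.00 Y8.30
G1 X0.00 Y0.00
; layer 3
G0 Z4.20
G0 X0.00 Y0.00
G1 X9.29 Y0.00
G1 X9.29 Y6.92
G1 X0.00 Y6.92
G1 X0.00 Y0.00
; layer 4
G0 Z5.60
G0 X0.00 Y0.00
G1 X9.29 Y0.00
G1 X9.29 Y5.54
G1 X0.00 Y5.54
G1 X0.00 Y0.00
; layer 5
G0 Z7.00
G0 X0.00 Y0.00
G1 X9.29 Y0.00
G1 X9.29 Y4.15
G1 X0.00 Y4.15
G1 X0.00 Y0.00
; layer 6
G0 Z8.40
G0 X0.00 Y0.00
G1 X9.29 Y0.00
G1 X9.29 Y2.77
G1 X0.00 Y2.77
G1 X0.00 Y0.00
; layer 7
G0 Z9.80
G0 X0.00 Y0.00
G1 X9.29 Y0.00
G1 X9.29 Y1.38
G1 X0.00 Y1.38
G1 X0.00 Y0.00
M2 ; end

The solid is a wedge (ramp): 9.29 × 11.1 mm base, rising to 11.2 mm along the y=0 edge and sloping linearly to z=0 at y=11.1. Slicing at Δz = 1.40 mm — 8 equal slices spanning the solid's height, so layer i sits at z = i·h/8 — gives 7 non-empty perimeters. Each is a 4-segment closed polygon; G0 lifts to the layer z and rapids to the start vertex, then G1 traces the edges. The cross-section shrinks linearly with z (the slice at the apex is degenerate and omitted).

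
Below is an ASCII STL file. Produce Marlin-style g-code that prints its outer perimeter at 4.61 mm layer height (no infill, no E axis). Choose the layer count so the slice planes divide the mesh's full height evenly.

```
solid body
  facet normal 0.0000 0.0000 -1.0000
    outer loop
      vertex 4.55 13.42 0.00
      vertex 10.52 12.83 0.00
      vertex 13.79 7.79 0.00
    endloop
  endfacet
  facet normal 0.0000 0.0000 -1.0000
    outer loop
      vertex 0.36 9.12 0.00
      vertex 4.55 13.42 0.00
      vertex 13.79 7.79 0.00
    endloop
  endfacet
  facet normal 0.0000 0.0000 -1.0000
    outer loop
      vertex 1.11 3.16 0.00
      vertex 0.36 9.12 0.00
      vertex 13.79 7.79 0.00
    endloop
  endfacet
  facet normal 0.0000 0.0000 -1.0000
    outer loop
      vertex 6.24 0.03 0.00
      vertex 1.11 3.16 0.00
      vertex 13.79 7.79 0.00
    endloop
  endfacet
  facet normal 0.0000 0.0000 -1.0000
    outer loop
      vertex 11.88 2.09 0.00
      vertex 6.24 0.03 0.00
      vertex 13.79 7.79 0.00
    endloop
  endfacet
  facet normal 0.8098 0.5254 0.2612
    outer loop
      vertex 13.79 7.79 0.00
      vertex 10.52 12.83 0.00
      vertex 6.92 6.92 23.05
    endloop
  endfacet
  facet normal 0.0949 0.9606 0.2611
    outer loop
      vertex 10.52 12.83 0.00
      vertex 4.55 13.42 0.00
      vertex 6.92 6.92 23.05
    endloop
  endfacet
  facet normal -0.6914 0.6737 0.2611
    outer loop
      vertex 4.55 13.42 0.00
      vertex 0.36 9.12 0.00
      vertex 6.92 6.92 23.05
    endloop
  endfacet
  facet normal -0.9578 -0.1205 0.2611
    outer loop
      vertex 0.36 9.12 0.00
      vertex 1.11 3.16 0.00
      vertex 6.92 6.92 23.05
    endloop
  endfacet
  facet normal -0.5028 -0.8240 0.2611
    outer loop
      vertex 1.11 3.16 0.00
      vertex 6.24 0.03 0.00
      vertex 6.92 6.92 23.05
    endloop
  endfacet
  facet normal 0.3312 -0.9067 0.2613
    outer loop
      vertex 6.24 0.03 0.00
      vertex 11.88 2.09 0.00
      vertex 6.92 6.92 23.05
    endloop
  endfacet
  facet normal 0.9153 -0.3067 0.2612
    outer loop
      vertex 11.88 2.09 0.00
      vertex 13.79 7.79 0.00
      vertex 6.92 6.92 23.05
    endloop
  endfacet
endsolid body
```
; perimeter-only toolpath
G21 ; units = mm
G90 ; absolute positioning
G28 ; home
; layer 1
G0 Z4.61
G0 X12.42 Y7.62
G1 X9.80 Y11.65
G1 X5.02 Y12.12
G1 X1.67 Y8.68
G1 X2.27 Y3.91
G1 X6.38 Y1.41
G1 X10.89 Y3.06
G1 X12.42 Y7.62
; layer 2
G0 Z9.22
G0 X11.04 Y7.44
G1 X9.08 Y10.47
G1 X5.50 Y10.82
G1 X2.98 Y8.24
G1 X3.43 Y4.66
G1 X6.51 Y2.79
G1 X9.90 Y4.02
G1 X11.04 Y7.44
; layer 3
G0 Z13.83
G0 X9.67 Y7.27
G1 X8.36 Y9.28
G1 X5.97 Y9.52
G1 X4.30 Y7.80
G1 X4.60 Y5.42
G1 X6.65 Y4.16
G1 X8.90 Y4.99
G1 X9.67 Y7.27
; layer 4
G0 Z18.44
G0 X8.29 Y7.09
G1 X7.64 Y8.10
G1 X6.45 Y8.22
G1 X5.61 Y7.36
G1 X5.76 Y6.17
G1 X6.78 Y5.54
G1 X7.91 Y5.95
G1 X8.29 Y7.09
M2 ; end

The solid is a regular 7-sided pyramid, base circumscribed radius ≈ 6.92 mm, apex at z ≈ 23.1 mm. Slicing at Δz = 4.61 mm — 5 equal slices spanning the solid's height, so layer i sits at z = i·h/5 — gives 4 non-empty perimeters. Each is a 7-segment closed polygon; G0 lifts to the layer z and rapids to the start vertex, then G1 traces the edges. The cross-section shrinks linearly with z (the slice at the apex is degenerate and omitted).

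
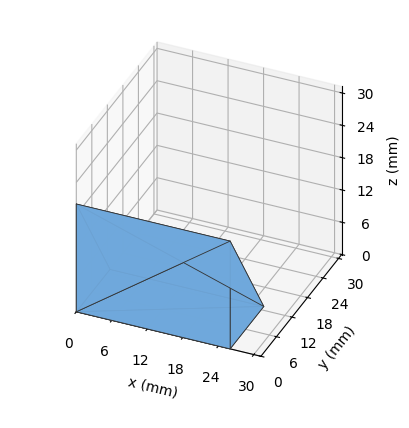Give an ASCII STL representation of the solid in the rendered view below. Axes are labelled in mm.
Reading the render: the shape is a wedge (ramp): 26 × 13 mm base, rising to 20 mm along the y=0 edge and sloping linearly to z=0 at y=13 (dimensions read to the nearest mm from the axis ticks). For the STL, each face is triangulated and given an outward normal.

solid part
  facet normal 0.0000 0.0000 -1.0000
    outer loop
      vertex 26.000 13.000 0.000
      vertex 26.000 0.000 0.000
      vertex 0.000 0.000 0.000
    endloop
  endfacet
  facet normal 0.0000 0.0000 -1.0000
    outer loop
      vertex 0.000 13.000 0.000
      vertex 26.000 13.000 0.000
      vertex 0.000 0.000 0.000
    endloop
  endfacet
  facet normal 0.0000 -1.0000 0.0000
    outer loop
      vertex 0.000 0.000 0.000
      vertex 26.000 0.000 0.000
      vertex 26.000 0.000 20.000
    endloop
  endfacet
  facet normal 0.0000 -1.0000 0.0000
    outer loop
      vertex 0.000 0.000 0.000
      vertex 26.000 0.000 20.000
      vertex 0.000 0.000 20.000
    endloop
  endfacet
  facet normal 0.0000 0.8384 0.5450
    outer loop
      vertex 0.000 0.000 20.000
      vertex 26.000 0.000 20.000
      vertex 26.000 13.000 0.000
    endloop
  endfacet
  facet normal 0.0000 0.8384 0.5450
    outer loop
      vertex 0.000 0.000 20.000
      vertex 26.000 13.000 0.000
      vertex 0.000 13.000 0.000
    endloop
  endfacet
  facet normal -1.0000 0.0000 0.0000
    outer loop
      vertex 0.000 0.000 20.000
      vertex 0.000 13.000 0.000
      vertex 0.000 0.000 0.000
    endloop
  endfacet
  facet normal 1.0000 0.0000 0.0000
    outer loop
      vertex 26.000 0.000 0.000
      vertex 26.000 13.000 0.000
      vertex 26.000 0.000 20.000
    endloop
  endfacet
endsolid part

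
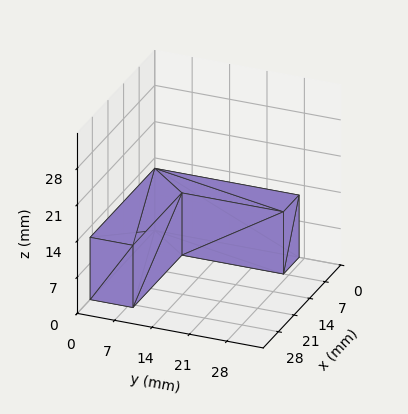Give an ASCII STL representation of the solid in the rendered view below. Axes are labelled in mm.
Reading the render: the shape is an L-shaped prism: outer 29 × 27 mm, arm thicknesses ≈ 8 mm (horizontal) and 7 mm (vertical), extruded 12 mm in z (dimensions read to the nearest mm from the axis ticks). For the STL, each face is triangulated and given an outward normal.

solid part
  facet normal 0.0000 0.0000 -1.0000
    outer loop
      vertex 29.0 8.0 0.0
      vertex 29.0 0.0 0.0
      vertex 0.0 0.0 0.0
    endloop
  endfacet
  facet normal 0.0000 0.0000 -1.0000
    outer loop
      vertex 7.0 8.0 0.0
      vertex 29.0 8.0 0.0
      vertex 0.0 0.0 0.0
    endloop
  endfacet
  facet normal 0.0000 0.0000 -1.0000
    outer loop
      vertex 7.0 27.0 0.0
      vertex 7.0 8.0 0.0
      vertex 0.0 0.0 0.0
    endloop
  endfacet
  facet normal 0.0000 0.0000 -1.0000
    outer loop
      vertex 0.0 27.0 0.0
      vertex 7.0 27.0 0.0
      vertex 0.0 0.0 0.0
    endloop
  endfacet
  facet normal 0.0000 0.0000 1.0000
    outer loop
      vertex 0.0 0.0 12.0
      vertex 29.0 0.0 12.0
      vertex 29.0 8.0 12.0
    endloop
  endfacet
  facet normal 0.0000 0.0000 1.0000
    outer loop
      vertex 0.0 0.0 12.0
      vertex 29.0 8.0 12.0
      vertex 7.0 8.0 12.0
    endloop
  endfacet
  facet normal 0.0000 0.0000 1.0000
    outer loop
      vertex 0.0 0.0 12.0
      vertex 7.0 8.0 12.0
      vertex 7.0 27.0 12.0
    endloop
  endfacet
  facet normal 0.0000 0.0000 1.0000
    outer loop
      vertex 0.0 0.0 12.0
      vertex 7.0 27.0 12.0
      vertex 0.0 27.0 12.0
    endloop
  endfacet
  facet normal 0.0000 -1.0000 0.0000
    outer loop
      vertex 0.0 0.0 0.0
      vertex 29.0 0.0 0.0
      vertex 29.0 0.0 12.0
    endloop
  endfacet
  facet normal 0.0000 -1.0000 0.0000
    outer loop
      vertex 0.0 0.0 0.0
      vertex 29.0 0.0 12.0
      vertex 0.0 0.0 12.0
    endloop
  endfacet
  facet normal 1.0000 0.0000 0.0000
    outer loop
      vertex 29.0 0.0 0.0
      vertex 29.0 8.0 0.0
      vertex 29.0 8.0 12.0
    endloop
  endfacet
  facet normal 1.0000 0.0000 0.0000
    outer loop
      vertex 29.0 0.0 0.0
      vertex 29.0 8.0 12.0
      vertex 29.0 0.0 12.0
    endloop
  endfacet
  facet normal 0.0000 1.0000 0.0000
    outer loop
      vertex 29.0 8.0 0.0
      vertex 7.0 8.0 0.0
      vertex 7.0 8.0 12.0
    endloop
  endfacet
  facet normal 0.0000 1.0000 0.0000
    outer loop
      vertex 29.0 8.0 0.0
      vertex 7.0 8.0 12.0
      vertex 29.0 8.0 12.0
    endloop
  endfacet
  facet normal 1.0000 0.0000 0.0000
    outer loop
      vertex 7.0 8.0 0.0
      vertex 7.0 27.0 0.0
      vertex 7.0 27.0 12.0
    endloop
  endfacet
  facet normal 1.0000 0.0000 0.0000
    outer loop
      vertex 7.0 8.0 0.0
      vertex 7.0 27.0 12.0
      vertex 7.0 8.0 12.0
    endloop
  endfacet
  facet normal 0.0000 1.0000 0.0000
    outer loop
      vertex 7.0 27.0 0.0
      vertex 0.0 27.0 0.0
      vertex 0.0 27.0 12.0
    endloop
  endfacet
  facet normal 0.0000 1.0000 0.0000
    outer loop
      vertex 7.0 27.0 0.0
      vertex 0.0 27.0 12.0
      vertex 7.0 27.0 12.0
    endloop
  endfacet
  facet normal -1.0000 0.0000 0.0000
    outer loop
      vertex 0.0 27.0 0.0
      vertex 0.0 0.0 0.0
      vertex 0.0 0.0 12.0
    endloop
  endfacet
  facet normal -1.0000 0.0000 0.0000
    outer loop
      vertex 0.0 27.0 0.0
      vertex 0.0 0.0 12.0
      vertex 0.0 27.0 12.0
    endloop
  endfacet
endsolid part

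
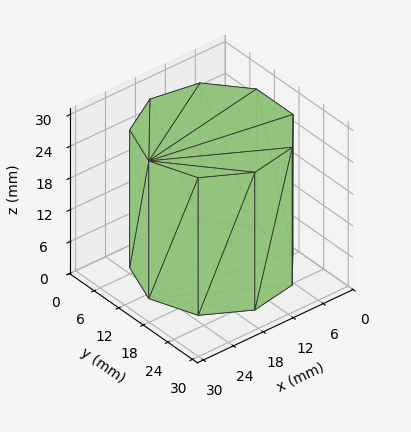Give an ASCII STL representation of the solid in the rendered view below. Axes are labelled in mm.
Reading the render: the shape is a regular 9-sided prism (a cylinder approximated with 9 flat sides), circumscribed radius ≈ 13 mm, height ≈ 26 mm (dimensions read to the nearest mm from the axis ticks). For the STL, each face is triangulated and given an outward normal.

solid part
  facet normal 0.0000 0.0000 -1.0000
    outer loop
      vertex 15.26 25.80 0.00
      vertex 22.96 21.36 0.00
      vertex 26.00 13.00 0.00
    endloop
  endfacet
  facet normal 0.0000 0.0000 -1.0000
    outer loop
      vertex 6.50 24.26 0.00
      vertex 15.26 25.80 0.00
      vertex 26.00 13.00 0.00
    endloop
  endfacet
  facet normal 0.0000 0.0000 -1.0000
    outer loop
      vertex 0.78 17.45 0.00
      vertex 6.50 24.26 0.00
      vertex 26.00 13.00 0.00
    endloop
  endfacet
  facet normal 0.0000 0.0000 -1.0000
    outer loop
      vertex 0.78 8.55 0.00
      vertex 0.78 17.45 0.00
      vertex 26.00 13.00 0.00
    endloop
  endfacet
  facet normal 0.0000 0.0000 -1.0000
    outer loop
      vertex 6.50 1.74 0.00
      vertex 0.78 8.55 0.00
      vertex 26.00 13.00 0.00
    endloop
  endfacet
  facet normal 0.0000 0.0000 -1.0000
    outer loop
      vertex 15.26 0.20 0.00
      vertex 6.50 1.74 0.00
      vertex 26.00 13.00 0.00
    endloop
  endfacet
  facet normal 0.0000 0.0000 -1.0000
    outer loop
      vertex 22.96 4.64 0.00
      vertex 15.26 0.20 0.00
      vertex 26.00 13.00 0.00
    endloop
  endfacet
  facet normal 0.0000 0.0000 1.0000
    outer loop
      vertex 26.00 13.00 26.00
      vertex 22.96 21.36 26.00
      vertex 15.26 25.80 26.00
    endloop
  endfacet
  facet normal 0.0000 0.0000 1.0000
    outer loop
      vertex 26.00 13.00 26.00
      vertex 15.26 25.80 26.00
      vertex 6.50 24.26 26.00
    endloop
  endfacet
  facet normal 0.0000 0.0000 1.0000
    outer loop
      vertex 26.00 13.00 26.00
      vertex 6.50 24.26 26.00
      vertex 0.78 17.45 26.00
    endloop
  endfacet
  facet normal 0.0000 0.0000 1.0000
    outer loop
      vertex 26.00 13.00 26.00
      vertex 0.78 17.45 26.00
      vertex 0.78 8.55 26.00
    endloop
  endfacet
  facet normal 0.0000 0.0000 1.0000
    outer loop
      vertex 26.00 13.00 26.00
      vertex 0.78 8.55 26.00
      vertex 6.50 1.74 26.00
    endloop
  endfacet
  facet normal 0.0000 0.0000 1.0000
    outer loop
      vertex 26.00 13.00 26.00
      vertex 6.50 1.74 26.00
      vertex 15.26 0.20 26.00
    endloop
  endfacet
  facet normal 0.0000 0.0000 1.0000
    outer loop
      vertex 26.00 13.00 26.00
      vertex 15.26 0.20 26.00
      vertex 22.96 4.64 26.00
    endloop
  endfacet
  facet normal 0.9398 0.3417 0.0000
    outer loop
      vertex 26.00 13.00 0.00
      vertex 22.96 21.36 0.00
      vertex 22.96 21.36 26.00
    endloop
  endfacet
  facet normal 0.9398 0.3417 0.0000
    outer loop
      vertex 26.00 13.00 0.00
      vertex 22.96 21.36 26.00
      vertex 26.00 13.00 26.00
    endloop
  endfacet
  facet normal 0.4995 0.8663 0.0000
    outer loop
      vertex 22.96 21.36 0.00
      vertex 15.26 25.80 0.00
      vertex 15.26 25.80 26.00
    endloop
  endfacet
  facet normal 0.4995 0.8663 0.0000
    outer loop
      vertex 22.96 21.36 0.00
      vertex 15.26 25.80 26.00
      vertex 22.96 21.36 26.00
    endloop
  endfacet
  facet normal -0.1731 0.9849 0.0000
    outer loop
      vertex 15.26 25.80 0.00
      vertex 6.50 24.26 0.00
      vertex 6.50 24.26 26.00
    endloop
  endfacet
  facet normal -0.1731 0.9849 0.0000
    outer loop
      vertex 15.26 25.80 0.00
      vertex 6.50 24.26 26.00
      vertex 15.26 25.80 26.00
    endloop
  endfacet
  facet normal -0.7657 0.6432 0.0000
    outer loop
      vertex 6.50 24.26 0.00
      vertex 0.78 17.45 0.00
      vertex 0.78 17.45 26.00
    endloop
  endfacet
  facet normal -0.7657 0.6432 0.0000
    outer loop
      vertex 6.50 24.26 0.00
      vertex 0.78 17.45 26.00
      vertex 6.50 24.26 26.00
    endloop
  endfacet
  facet normal -1.0000 0.0000 0.0000
    outer loop
      vertex 0.78 17.45 0.00
      vertex 0.78 8.55 0.00
      vertex 0.78 8.55 26.00
    endloop
  endfacet
  facet normal -1.0000 0.0000 0.0000
    outer loop
      vertex 0.78 17.45 0.00
      vertex 0.78 8.55 26.00
      vertex 0.78 17.45 26.00
    endloop
  endfacet
  facet normal -0.7657 -0.6432 0.0000
    outer loop
      vertex 0.78 8.55 0.00
      vertex 6.50 1.74 0.00
      vertex 6.50 1.74 26.00
    endloop
  endfacet
  facet normal -0.7657 -0.6432 0.0000
    outer loop
      vertex 0.78 8.55 0.00
      vertex 6.50 1.74 26.00
      vertex 0.78 8.55 26.00
    endloop
  endfacet
  facet normal -0.1731 -0.9849 0.0000
    outer loop
      vertex 6.50 1.74 0.00
      vertex 15.26 0.20 0.00
      vertex 15.26 0.20 26.00
    endloop
  endfacet
  facet normal -0.1731 -0.9849 0.0000
    outer loop
      vertex 6.50 1.74 0.00
      vertex 15.26 0.20 26.00
      vertex 6.50 1.74 26.00
    endloop
  endfacet
  facet normal 0.4995 -0.8663 0.0000
    outer loop
      vertex 15.26 0.20 0.00
      vertex 22.96 4.64 0.00
      vertex 22.96 4.64 26.00
    endloop
  endfacet
  facet normal 0.4995 -0.8663 0.0000
    outer loop
      vertex 15.26 0.20 0.00
      vertex 22.96 4.64 26.00
      vertex 15.26 0.20 26.00
    endloop
  endfacet
  facet normal 0.9398 -0.3417 0.0000
    outer loop
      vertex 22.96 4.64 0.00
      vertex 26.00 13.00 0.00
      vertex 26.00 13.00 26.00
    endloop
  endfacet
  facet normal 0.9398 -0.3417 0.0000
    outer loop
      vertex 22.96 4.64 0.00
      vertex 26.00 13.00 26.00
      vertex 22.96 4.64 26.00
    endloop
  endfacet
endsolid part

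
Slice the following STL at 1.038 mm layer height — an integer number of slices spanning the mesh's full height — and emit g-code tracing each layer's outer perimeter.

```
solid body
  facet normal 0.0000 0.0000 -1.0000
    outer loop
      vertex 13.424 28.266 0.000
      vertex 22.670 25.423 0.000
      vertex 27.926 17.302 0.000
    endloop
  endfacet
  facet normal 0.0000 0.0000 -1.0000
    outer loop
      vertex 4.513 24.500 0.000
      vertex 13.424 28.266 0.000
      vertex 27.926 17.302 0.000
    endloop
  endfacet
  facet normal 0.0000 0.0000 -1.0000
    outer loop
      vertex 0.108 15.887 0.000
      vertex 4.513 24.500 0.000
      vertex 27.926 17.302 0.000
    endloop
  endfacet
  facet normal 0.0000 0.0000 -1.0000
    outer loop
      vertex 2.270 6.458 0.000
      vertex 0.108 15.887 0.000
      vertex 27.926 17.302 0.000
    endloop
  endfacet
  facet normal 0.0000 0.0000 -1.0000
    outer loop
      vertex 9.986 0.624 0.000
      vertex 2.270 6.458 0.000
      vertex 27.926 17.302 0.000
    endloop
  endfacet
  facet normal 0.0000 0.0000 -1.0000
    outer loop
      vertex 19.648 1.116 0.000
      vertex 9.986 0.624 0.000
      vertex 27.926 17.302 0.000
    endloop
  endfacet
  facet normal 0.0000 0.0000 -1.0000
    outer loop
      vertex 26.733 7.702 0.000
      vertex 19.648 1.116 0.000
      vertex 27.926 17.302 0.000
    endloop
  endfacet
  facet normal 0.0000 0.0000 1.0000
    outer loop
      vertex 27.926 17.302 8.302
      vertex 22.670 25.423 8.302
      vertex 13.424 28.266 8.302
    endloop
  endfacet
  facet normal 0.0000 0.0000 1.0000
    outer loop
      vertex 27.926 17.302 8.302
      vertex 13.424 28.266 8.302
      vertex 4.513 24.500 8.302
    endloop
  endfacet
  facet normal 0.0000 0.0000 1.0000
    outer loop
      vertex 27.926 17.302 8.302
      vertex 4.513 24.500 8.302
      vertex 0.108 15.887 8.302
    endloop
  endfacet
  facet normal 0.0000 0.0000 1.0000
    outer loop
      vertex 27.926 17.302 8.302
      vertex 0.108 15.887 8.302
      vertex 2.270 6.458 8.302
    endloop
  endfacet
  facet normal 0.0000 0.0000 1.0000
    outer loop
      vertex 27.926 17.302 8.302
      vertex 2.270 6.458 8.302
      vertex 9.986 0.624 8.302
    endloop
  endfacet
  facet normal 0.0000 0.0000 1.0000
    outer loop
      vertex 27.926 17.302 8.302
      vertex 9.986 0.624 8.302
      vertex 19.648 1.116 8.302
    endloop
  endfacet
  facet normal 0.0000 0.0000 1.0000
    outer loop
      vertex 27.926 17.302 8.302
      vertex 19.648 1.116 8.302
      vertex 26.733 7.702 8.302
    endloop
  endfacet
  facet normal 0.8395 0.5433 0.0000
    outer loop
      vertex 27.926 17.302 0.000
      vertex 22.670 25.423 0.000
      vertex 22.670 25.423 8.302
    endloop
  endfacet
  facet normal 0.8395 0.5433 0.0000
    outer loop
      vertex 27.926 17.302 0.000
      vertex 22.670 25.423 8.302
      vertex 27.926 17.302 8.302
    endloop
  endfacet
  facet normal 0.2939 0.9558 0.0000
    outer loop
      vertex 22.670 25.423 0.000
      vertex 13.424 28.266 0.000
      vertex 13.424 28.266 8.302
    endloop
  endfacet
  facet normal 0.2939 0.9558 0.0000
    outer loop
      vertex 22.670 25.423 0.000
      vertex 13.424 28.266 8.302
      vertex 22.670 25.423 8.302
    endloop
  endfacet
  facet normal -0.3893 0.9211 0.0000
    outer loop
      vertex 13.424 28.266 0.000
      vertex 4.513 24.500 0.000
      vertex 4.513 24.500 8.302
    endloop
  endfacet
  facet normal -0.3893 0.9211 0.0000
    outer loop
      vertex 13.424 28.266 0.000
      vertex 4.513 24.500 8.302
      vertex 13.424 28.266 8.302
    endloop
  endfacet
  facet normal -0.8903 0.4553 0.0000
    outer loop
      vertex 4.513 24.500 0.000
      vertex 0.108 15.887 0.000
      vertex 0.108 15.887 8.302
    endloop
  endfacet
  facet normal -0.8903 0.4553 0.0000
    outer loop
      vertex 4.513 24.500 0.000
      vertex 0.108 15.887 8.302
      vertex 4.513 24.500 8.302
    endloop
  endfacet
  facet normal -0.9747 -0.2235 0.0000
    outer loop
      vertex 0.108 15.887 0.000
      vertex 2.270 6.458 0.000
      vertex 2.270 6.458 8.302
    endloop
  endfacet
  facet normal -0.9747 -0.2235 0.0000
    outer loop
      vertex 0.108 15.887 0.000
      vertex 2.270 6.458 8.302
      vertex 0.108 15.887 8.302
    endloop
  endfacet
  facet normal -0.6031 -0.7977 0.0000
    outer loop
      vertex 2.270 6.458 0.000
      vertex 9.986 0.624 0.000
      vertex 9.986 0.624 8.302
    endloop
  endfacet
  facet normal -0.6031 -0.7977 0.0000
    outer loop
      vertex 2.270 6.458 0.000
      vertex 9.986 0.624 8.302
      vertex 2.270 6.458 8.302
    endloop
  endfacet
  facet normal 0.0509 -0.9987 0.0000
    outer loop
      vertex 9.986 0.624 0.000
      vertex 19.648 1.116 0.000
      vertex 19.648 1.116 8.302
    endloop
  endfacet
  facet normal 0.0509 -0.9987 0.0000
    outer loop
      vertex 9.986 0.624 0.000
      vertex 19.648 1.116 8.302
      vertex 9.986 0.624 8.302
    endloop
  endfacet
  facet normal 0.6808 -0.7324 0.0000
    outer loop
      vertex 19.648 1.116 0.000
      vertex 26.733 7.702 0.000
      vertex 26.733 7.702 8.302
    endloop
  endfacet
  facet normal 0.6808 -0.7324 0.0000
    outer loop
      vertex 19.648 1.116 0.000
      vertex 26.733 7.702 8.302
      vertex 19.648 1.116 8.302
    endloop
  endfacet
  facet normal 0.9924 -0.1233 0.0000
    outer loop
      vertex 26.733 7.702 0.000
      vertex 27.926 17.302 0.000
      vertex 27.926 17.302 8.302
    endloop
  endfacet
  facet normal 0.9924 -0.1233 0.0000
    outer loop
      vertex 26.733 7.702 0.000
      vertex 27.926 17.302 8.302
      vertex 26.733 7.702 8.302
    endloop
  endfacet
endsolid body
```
; perimeter-only toolpath
G21 ; units = mm
G90 ; absolute positioning
G28 ; home
; layer 1
G0 Z1.038
G0 X27.926 Y17.302
G1 X22.670 Y25.423
G1 X13.424 Y28.266
G1 X4.513 Y24.500
G1 X0.108 Y15.887
G1 X2.270 Y6.458
G1 X9.986 Y0.624
G1 X19.648 Y1.116
G1 X26.733 Y7.702
G1 X27.926 Y17.302
; layer 2
G0 Z2.075
G0 X27.926 Y17.302
G1 X22.670 Y25.423
G1 X13.424 Y28.266
G1 X4.513 Y24.500
G1 X0.108 Y15.887
G1 X2.270 Y6.458
G1 X9.986 Y0.624
G1 X19.648 Y1.116
G1 X26.733 Y7.702
G1 X27.926 Y17.302
; layer 3
G0 Z3.113
G0 X27.926 Y17.302
G1 X22.670 Y25.423
G1 X13.424 Y28.266
G1 X4.513 Y24.500
G1 X0.108 Y15.887
G1 X2.270 Y6.458
G1 X9.986 Y0.624
G1 X19.648 Y1.116
G1 X26.733 Y7.702
G1 X27.926 Y17.302
; layer 4
G0 Z4.151
G0 X27.926 Y17.302
G1 X22.670 Y25.423
G1 X13.424 Y28.266
G1 X4.513 Y24.500
G1 X0.108 Y15.887
G1 X2.270 Y6.458
G1 X9.986 Y0.624
G1 X19.648 Y1.116
G1 X26.733 Y7.702
G1 X27.926 Y17.302
; layer 5
G0 Z5.189
G0 X27.926 Y17.302
G1 X22.670 Y25.423
G1 X13.424 Y28.266
G1 X4.513 Y24.500
G1 X0.108 Y15.887
G1 X2.270 Y6.458
G1 X9.986 Y0.624
G1 X19.648 Y1.116
G1 X26.733 Y7.702
G1 X27.926 Y17.302
; layer 6
G0 Z6.226
G0 X27.926 Y17.302
G1 X22.670 Y25.423
G1 X13.424 Y28.266
G1 X4.513 Y24.500
G1 X0.108 Y15.887
G1 X2.270 Y6.458
G1 X9.986 Y0.624
G1 X19.648 Y1.116
G1 X26.733 Y7.702
G1 X27.926 Y17.302
; layer 7
G0 Z7.264
G0 X27.926 Y17.302
G1 X22.670 Y25.423
G1 X13.424 Y28.266
G1 X4.513 Y24.500
G1 X0.108 Y15.887
G1 X2.270 Y6.458
G1 X9.986 Y0.624
G1 X19.648 Y1.116
G1 X26.733 Y7.702
G1 X27.926 Y17.302
; layer 8
G0 Z8.302
G0 X27.926 Y17.302
G1 X22.670 Y25.423
G1 X13.424 Y28.266
G1 X4.513 Y24.500
G1 X0.108 Y15.887
G1 X2.270 Y6.458
G1 X9.986 Y0.624
G1 X19.648 Y1.116
G1 X26.733 Y7.702
G1 X27.926 Y17.302
M2 ; end

The solid is a regular 9-sided prism (a cylinder approximated with 9 flat sides), circumscribed radius ≈ 14.1 mm, height ≈ 8.3 mm. Slicing at Δz = 1.038 mm — 8 equal slices spanning the solid's height, so layer i sits at z = i·h/8 — gives 8 non-empty perimeters. Each is a 9-segment closed polygon; G0 lifts to the layer z and rapids to the start vertex, then G1 traces the edges.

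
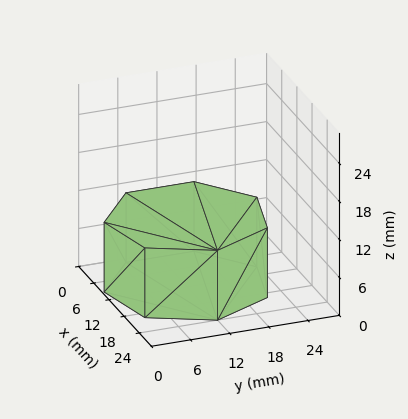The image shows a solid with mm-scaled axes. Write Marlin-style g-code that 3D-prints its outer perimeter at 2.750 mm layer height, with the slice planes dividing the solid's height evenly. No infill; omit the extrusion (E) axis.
Reading the render: the shape is a regular 7-sided prism (a cylinder approximated with 7 flat sides), circumscribed radius ≈ 12 mm, height ≈ 11 mm (dimensions read to the nearest mm from the axis ticks). For the g-code, the solid's height is divided into equal slices at the stated Δz and each level perimeter traced with G1 moves after a G0 lift.

; perimeter-only toolpath
G21 ; units = mm
G90 ; absolute positioning
G28 ; home
; layer 1
G0 Z2.750
G0 X24.000 Y12.000
G1 X19.482 Y21.382
G1 X9.330 Y23.699
G1 X1.188 Y17.207
G1 X1.188 Y6.793
G1 X9.330 Y0.301
G1 X19.482 Y2.618
G1 X24.000 Y12.000
; layer 2
G0 Z5.500
G0 X24.000 Y12.000
G1 X19.482 Y21.382
G1 X9.330 Y23.699
G1 X1.188 Y17.207
G1 X1.188 Y6.793
G1 X9.330 Y0.301
G1 X19.482 Y2.618
G1 X24.000 Y12.000
; layer 3
G0 Z8.250
G0 X24.000 Y12.000
G1 X19.482 Y21.382
G1 X9.330 Y23.699
G1 X1.188 Y17.207
G1 X1.188 Y6.793
G1 X9.330 Y0.301
G1 X19.482 Y2.618
G1 X24.000 Y12.000
; layer 4
G0 Z11.000
G0 X24.000 Y12.000
G1 X19.482 Y21.382
G1 X9.330 Y23.699
G1 X1.188 Y17.207
G1 X1.188 Y6.793
G1 X9.330 Y0.301
G1 X19.482 Y2.618
G1 X24.000 Y12.000
M2 ; end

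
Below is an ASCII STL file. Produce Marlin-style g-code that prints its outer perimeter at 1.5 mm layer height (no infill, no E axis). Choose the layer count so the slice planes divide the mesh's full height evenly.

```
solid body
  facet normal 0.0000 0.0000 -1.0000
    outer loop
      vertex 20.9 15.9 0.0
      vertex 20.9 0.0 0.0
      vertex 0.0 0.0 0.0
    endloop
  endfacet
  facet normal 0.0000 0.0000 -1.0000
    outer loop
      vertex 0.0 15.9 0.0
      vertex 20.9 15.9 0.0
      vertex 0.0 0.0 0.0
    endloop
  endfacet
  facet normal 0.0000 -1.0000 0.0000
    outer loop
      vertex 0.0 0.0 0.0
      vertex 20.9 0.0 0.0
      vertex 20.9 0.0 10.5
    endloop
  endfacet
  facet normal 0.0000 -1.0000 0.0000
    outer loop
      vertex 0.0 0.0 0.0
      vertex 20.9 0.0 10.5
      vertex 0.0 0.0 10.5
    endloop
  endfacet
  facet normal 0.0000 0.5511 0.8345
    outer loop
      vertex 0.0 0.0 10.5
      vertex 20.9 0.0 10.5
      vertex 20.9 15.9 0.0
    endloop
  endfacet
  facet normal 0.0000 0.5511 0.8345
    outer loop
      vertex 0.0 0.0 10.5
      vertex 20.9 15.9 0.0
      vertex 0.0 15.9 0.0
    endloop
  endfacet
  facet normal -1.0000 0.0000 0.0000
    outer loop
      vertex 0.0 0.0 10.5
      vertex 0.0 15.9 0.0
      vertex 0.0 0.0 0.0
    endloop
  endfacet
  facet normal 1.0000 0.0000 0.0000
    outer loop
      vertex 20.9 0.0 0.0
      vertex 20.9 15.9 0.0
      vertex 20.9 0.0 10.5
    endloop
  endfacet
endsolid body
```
; perimeter-only toolpath
G21 ; units = mm
G90 ; absolute positioning
G28 ; home
; layer 1
G0 Z1.5
G0 X0.0 Y0.0
G1 X20.9 Y0.0
G1 X20.9 Y13.6
G1 X0.0 Y13.6
G1 X0.0 Y0.0
; layer 2
G0 Z3.0
G0 X0.0 Y0.0
G1 X20.9 Y0.0
G1 X20.9 Y11.4
G1 X0.0 Y11.4
G1 X0.0 Y0.0
; layer 3
G0 Z4.5
G0 X0.0 Y0.0
G1 X20.9 Y0.0
G1 X20.9 Y9.1
G1 X0.0 Y9.1
G1 X0.0 Y0.0
; layer 4
G0 Z6.0
G0 X0.0 Y0.0
G1 X20.9 Y0.0
G1 X20.9 Y6.8
G1 X0.0 Y6.8
G1 X0.0 Y0.0
; layer 5
G0 Z7.5
G0 X0.0 Y0.0
G1 X20.9 Y0.0
G1 X20.9 Y4.5
G1 X0.0 Y4.5
G1 X0.0 Y0.0
; layer 6
G0 Z9.0
G0 X0.0 Y0.0
G1 X20.9 Y0.0
G1 X20.9 Y2.3
G1 X0.0 Y2.3
G1 X0.0 Y0.0
M2 ; end

The solid is a wedge (ramp): 20.9 × 15.9 mm base, rising to 10.5 mm along the y=0 edge and sloping linearly to z=0 at y=15.9. Slicing at Δz = 1.5 mm — 7 equal slices spanning the solid's height, so layer i sits at z = i·h/7 — gives 6 non-empty perimeters. Each is a 4-segment closed polygon; G0 lifts to the layer z and rapids to the start vertex, then G1 traces the edges. The cross-section shrinks linearly with z (the slice at the apex is degenerate and omitted).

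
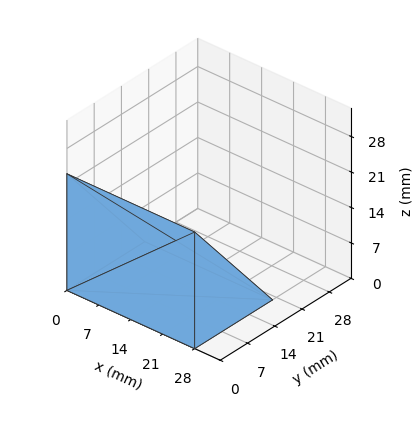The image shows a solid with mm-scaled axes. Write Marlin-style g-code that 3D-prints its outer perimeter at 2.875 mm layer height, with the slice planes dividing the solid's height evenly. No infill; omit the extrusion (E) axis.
Reading the render: the shape is a wedge (ramp): 28 × 20 mm base, rising to 23 mm along the y=0 edge and sloping linearly to z=0 at y=20 (dimensions read to the nearest mm from the axis ticks). For the g-code, the solid's height is divided into equal slices at the stated Δz and each level perimeter traced with G1 moves after a G0 lift.

; perimeter-only toolpath
G21 ; units = mm
G90 ; absolute positioning
G28 ; home
; layer 1
G0 Z2.875
G0 X0.000 Y0.000
G1 X28.000 Y0.000
G1 X28.000 Y17.500
G1 X0.000 Y17.500
G1 X0.000 Y0.000
; layer 2
G0 Z5.750
G0 X0.000 Y0.000
G1 X28.000 Y0.000
G1 X28.000 Y15.000
G1 X0.000 Y15.000
G1 X0.000 Y0.000
; layer 3
G0 Z8.625
G0 X0.000 Y0.000
G1 X28.000 Y0.000
G1 X28.000 Y12.500
G1 X0.000 Y12.500
G1 X0.000 Y0.000
; layer 4
G0 Z11.500
G0 X0.000 Y0.000
G1 X28.000 Y0.000
G1 X28.000 Y10.000
G1 X0.000 Y10.000
G1 X0.000 Y0.000
; layer 5
G0 Z14.375
G0 X0.000 Y0.000
G1 X28.000 Y0.000
G1 X28.000 Y7.500
G1 X0.000 Y7.500
G1 X0.000 Y0.000
; layer 6
G0 Z17.250
G0 X0.000 Y0.000
G1 X28.000 Y0.000
G1 X28.000 Y5.000
G1 X0.000 Y5.000
G1 X0.000 Y0.000
; layer 7
G0 Z20.125
G0 X0.000 Y0.000
G1 X28.000 Y0.000
G1 X28.000 Y2.500
G1 X0.000 Y2.500
G1 X0.000 Y0.000
M2 ; end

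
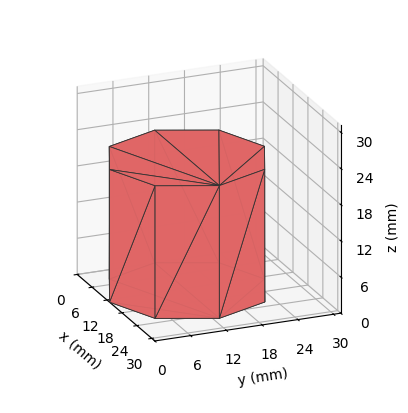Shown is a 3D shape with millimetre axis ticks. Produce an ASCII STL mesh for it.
Reading the render: the shape is a regular 8-sided prism (a cylinder approximated with 8 flat sides), circumscribed radius ≈ 13 mm, height ≈ 22 mm (dimensions read to the nearest mm from the axis ticks). For the STL, each face is triangulated and given an outward normal.

solid part
  facet normal 0.0000 0.0000 -1.0000
    outer loop
      vertex 13.0 26.0 0.0
      vertex 22.2 22.2 0.0
      vertex 26.0 13.0 0.0
    endloop
  endfacet
  facet normal 0.0000 0.0000 -1.0000
    outer loop
      vertex 3.8 22.2 0.0
      vertex 13.0 26.0 0.0
      vertex 26.0 13.0 0.0
    endloop
  endfacet
  facet normal 0.0000 0.0000 -1.0000
    outer loop
      vertex 0.0 13.0 0.0
      vertex 3.8 22.2 0.0
      vertex 26.0 13.0 0.0
    endloop
  endfacet
  facet normal 0.0000 0.0000 -1.0000
    outer loop
      vertex 3.8 3.8 0.0
      vertex 0.0 13.0 0.0
      vertex 26.0 13.0 0.0
    endloop
  endfacet
  facet normal 0.0000 0.0000 -1.0000
    outer loop
      vertex 13.0 0.0 0.0
      vertex 3.8 3.8 0.0
      vertex 26.0 13.0 0.0
    endloop
  endfacet
  facet normal 0.0000 0.0000 -1.0000
    outer loop
      vertex 22.2 3.8 0.0
      vertex 13.0 0.0 0.0
      vertex 26.0 13.0 0.0
    endloop
  endfacet
  facet normal 0.0000 0.0000 1.0000
    outer loop
      vertex 26.0 13.0 22.0
      vertex 22.2 22.2 22.0
      vertex 13.0 26.0 22.0
    endloop
  endfacet
  facet normal 0.0000 0.0000 1.0000
    outer loop
      vertex 26.0 13.0 22.0
      vertex 13.0 26.0 22.0
      vertex 3.8 22.2 22.0
    endloop
  endfacet
  facet normal 0.0000 0.0000 1.0000
    outer loop
      vertex 26.0 13.0 22.0
      vertex 3.8 22.2 22.0
      vertex 0.0 13.0 22.0
    endloop
  endfacet
  facet normal 0.0000 0.0000 1.0000
    outer loop
      vertex 26.0 13.0 22.0
      vertex 0.0 13.0 22.0
      vertex 3.8 3.8 22.0
    endloop
  endfacet
  facet normal 0.0000 0.0000 1.0000
    outer loop
      vertex 26.0 13.0 22.0
      vertex 3.8 3.8 22.0
      vertex 13.0 0.0 22.0
    endloop
  endfacet
  facet normal 0.0000 0.0000 1.0000
    outer loop
      vertex 26.0 13.0 22.0
      vertex 13.0 0.0 22.0
      vertex 22.2 3.8 22.0
    endloop
  endfacet
  facet normal 0.9243 0.3818 0.0000
    outer loop
      vertex 26.0 13.0 0.0
      vertex 22.2 22.2 0.0
      vertex 22.2 22.2 22.0
    endloop
  endfacet
  facet normal 0.9243 0.3818 0.0000
    outer loop
      vertex 26.0 13.0 0.0
      vertex 22.2 22.2 22.0
      vertex 26.0 13.0 22.0
    endloop
  endfacet
  facet normal 0.3818 0.9243 0.0000
    outer loop
      vertex 22.2 22.2 0.0
      vertex 13.0 26.0 0.0
      vertex 13.0 26.0 22.0
    endloop
  endfacet
  facet normal 0.3818 0.9243 0.0000
    outer loop
      vertex 22.2 22.2 0.0
      vertex 13.0 26.0 22.0
      vertex 22.2 22.2 22.0
    endloop
  endfacet
  facet normal -0.3818 0.9243 0.0000
    outer loop
      vertex 13.0 26.0 0.0
      vertex 3.8 22.2 0.0
      vertex 3.8 22.2 22.0
    endloop
  endfacet
  facet normal -0.3818 0.9243 0.0000
    outer loop
      vertex 13.0 26.0 0.0
      vertex 3.8 22.2 22.0
      vertex 13.0 26.0 22.0
    endloop
  endfacet
  facet normal -0.9243 0.3818 0.0000
    outer loop
      vertex 3.8 22.2 0.0
      vertex 0.0 13.0 0.0
      vertex 0.0 13.0 22.0
    endloop
  endfacet
  facet normal -0.9243 0.3818 0.0000
    outer loop
      vertex 3.8 22.2 0.0
      vertex 0.0 13.0 22.0
      vertex 3.8 22.2 22.0
    endloop
  endfacet
  facet normal -0.9243 -0.3818 0.0000
    outer loop
      vertex 0.0 13.0 0.0
      vertex 3.8 3.8 0.0
      vertex 3.8 3.8 22.0
    endloop
  endfacet
  facet normal -0.9243 -0.3818 0.0000
    outer loop
      vertex 0.0 13.0 0.0
      vertex 3.8 3.8 22.0
      vertex 0.0 13.0 22.0
    endloop
  endfacet
  facet normal -0.3818 -0.9243 0.0000
    outer loop
      vertex 3.8 3.8 0.0
      vertex 13.0 0.0 0.0
      vertex 13.0 0.0 22.0
    endloop
  endfacet
  facet normal -0.3818 -0.9243 0.0000
    outer loop
      vertex 3.8 3.8 0.0
      vertex 13.0 0.0 22.0
      vertex 3.8 3.8 22.0
    endloop
  endfacet
  facet normal 0.3818 -0.9243 0.0000
    outer loop
      vertex 13.0 0.0 0.0
      vertex 22.2 3.8 0.0
      vertex 22.2 3.8 22.0
    endloop
  endfacet
  facet normal 0.3818 -0.9243 0.0000
    outer loop
      vertex 13.0 0.0 0.0
      vertex 22.2 3.8 22.0
      vertex 13.0 0.0 22.0
    endloop
  endfacet
  facet normal 0.9243 -0.3818 0.0000
    outer loop
      vertex 22.2 3.8 0.0
      vertex 26.0 13.0 0.0
      vertex 26.0 13.0 22.0
    endloop
  endfacet
  facet normal 0.9243 -0.3818 0.0000
    outer loop
      vertex 22.2 3.8 0.0
      vertex 26.0 13.0 22.0
      vertex 22.2 3.8 22.0
    endloop
  endfacet
endsolid part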